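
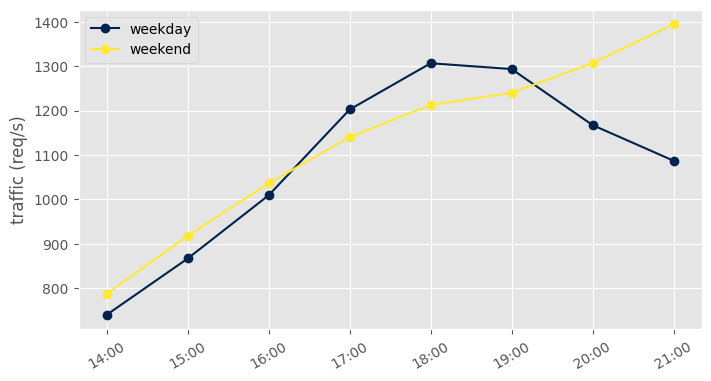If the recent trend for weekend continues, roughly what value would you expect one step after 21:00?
Last three: 1200, 1300, 1400 → slope ≈ 100/step → next ≈ 1500.

≈ 1500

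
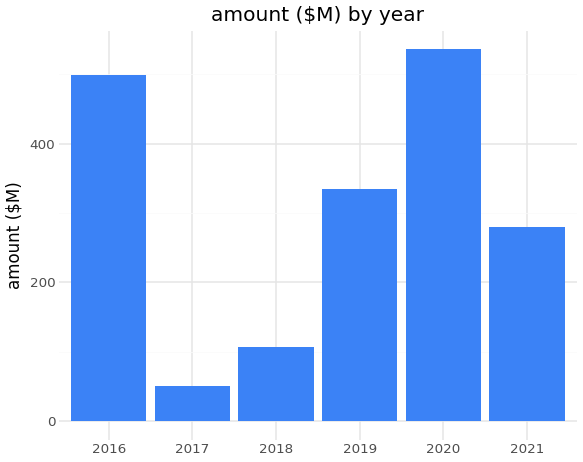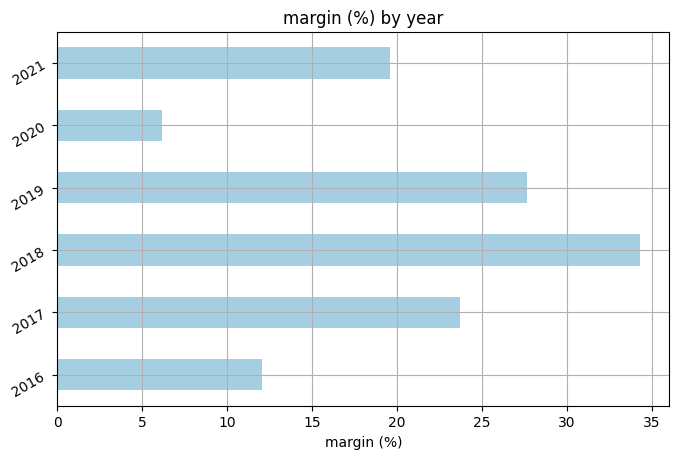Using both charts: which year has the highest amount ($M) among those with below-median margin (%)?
2020

Chart 2 median margin (%) ≈ 20; below-median years: 2016, 2020, 2021. Among those, 2020 has the highest amount ($M) (≈ 550).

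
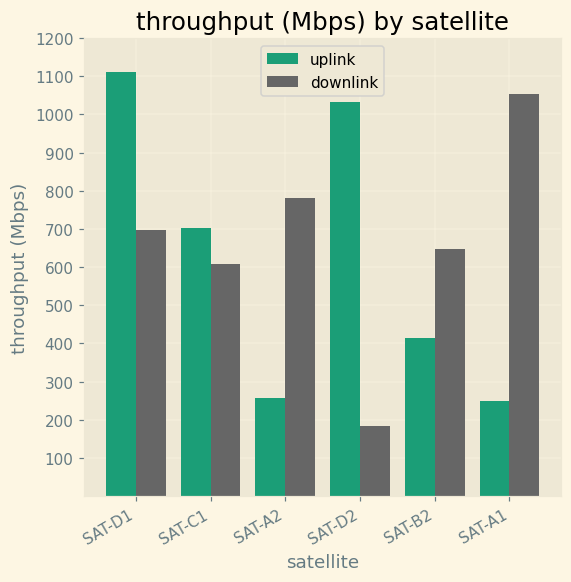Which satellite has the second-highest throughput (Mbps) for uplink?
Top 3 for uplink: SAT-D1 ≈ 1100, SAT-D2 ≈ 1000, SAT-C1 ≈ 700.

SAT-D2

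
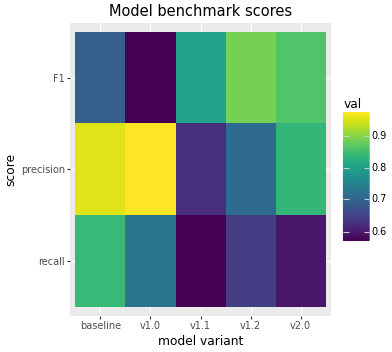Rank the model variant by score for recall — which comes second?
Top 3 for recall: baseline ≈ 0.85, v1.0 ≈ 0.75, v1.2 ≈ 0.65.

v1.0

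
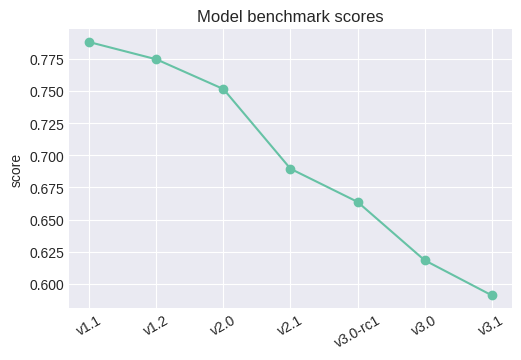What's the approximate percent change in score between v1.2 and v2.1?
v1.2 ≈ 0.78, v2.1 ≈ 0.68; (0.68 − 0.78) / 0.78 ≈ -12.8%.

≈ -12.8%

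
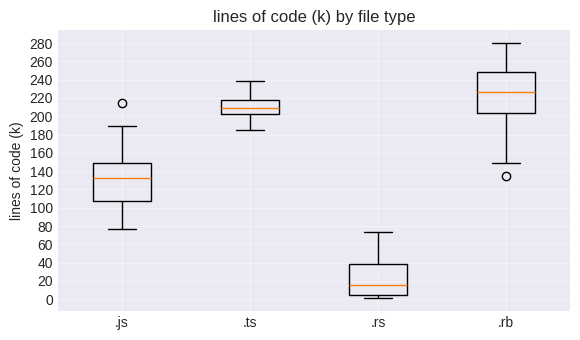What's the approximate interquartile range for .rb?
Q3 ≈ 240, Q1 ≈ 200; IQR ≈ 40.

≈ 40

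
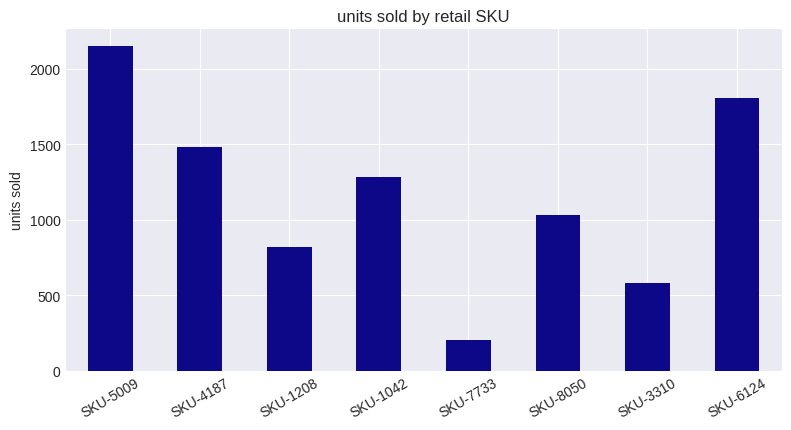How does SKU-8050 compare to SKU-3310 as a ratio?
SKU-8050 ≈ 1000, SKU-3310 ≈ 600; 1000/600 ≈ 1.67.

≈ 1.67×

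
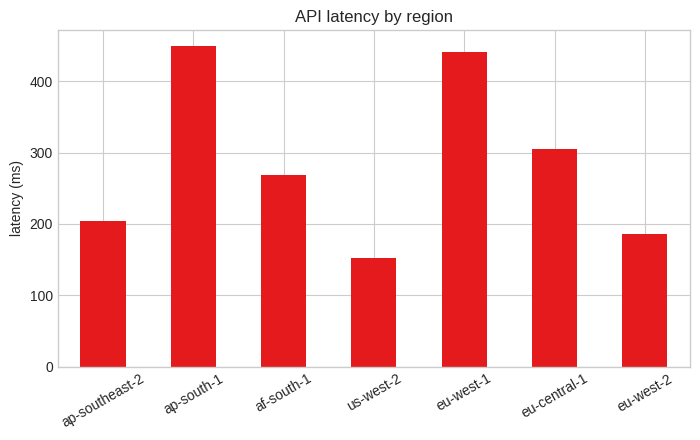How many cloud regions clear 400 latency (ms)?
Above 400: ap-south-1, eu-west-1.

2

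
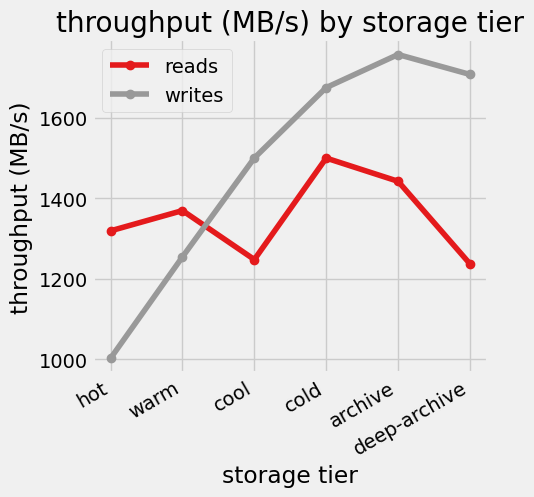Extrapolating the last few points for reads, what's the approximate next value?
≈ 1050

Last three: 1500, 1400, 1200 → slope ≈ -150/step → next ≈ 1050.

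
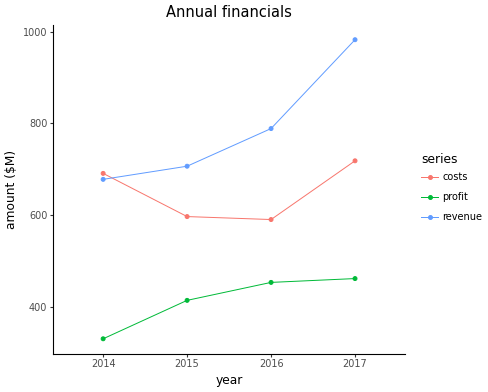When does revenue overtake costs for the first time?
2014: revenue ≈ 700 vs costs ≈ 700 (not yet); 2015: revenue ≈ 700 vs costs ≈ 600 (first crossover).

2015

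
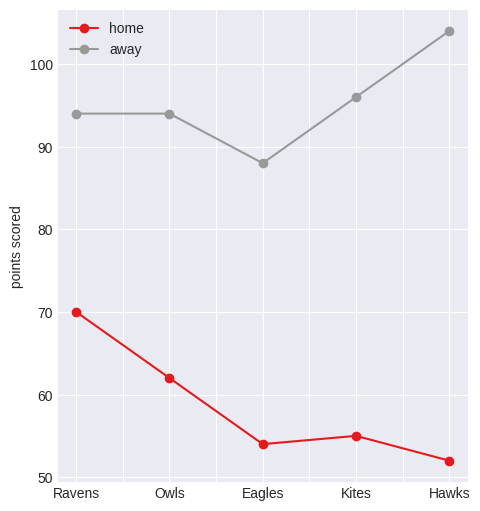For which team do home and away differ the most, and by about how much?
Hawks: home ≈ 50, away ≈ 105 → gap ≈ 55. Next-largest (Kites) is only ≈ 40.

Hawks, ≈ 55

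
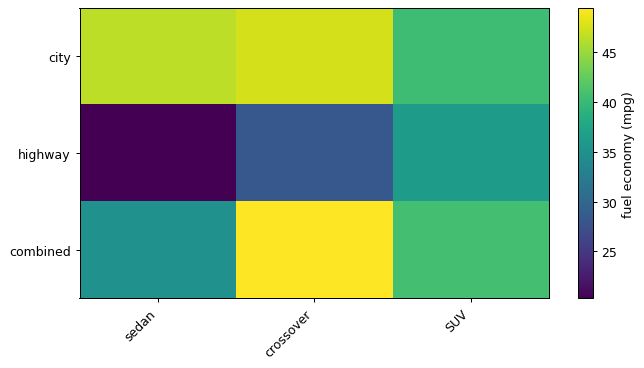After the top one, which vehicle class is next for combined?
SUV

Top 3 for combined: crossover ≈ 50, SUV ≈ 40, sedan ≈ 35.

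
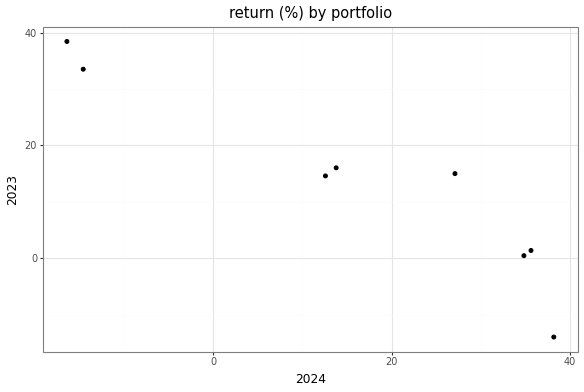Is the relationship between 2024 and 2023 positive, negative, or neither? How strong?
negative, strong

Points are negatively correlated; strong (|r| ≈ 0.9).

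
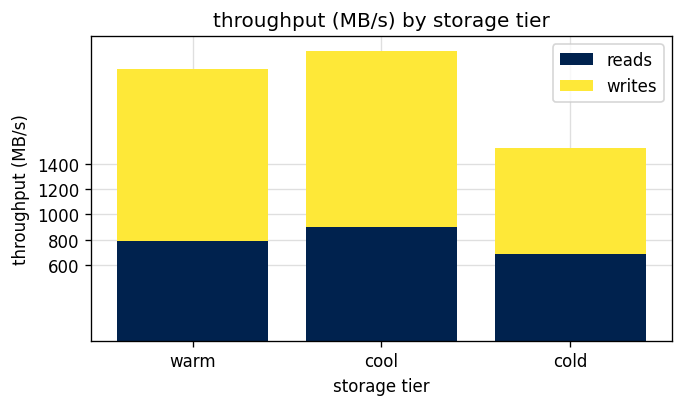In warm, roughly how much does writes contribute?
writes top ≈ 2200, bottom ≈ 800; segment ≈ 1400.

≈ 1400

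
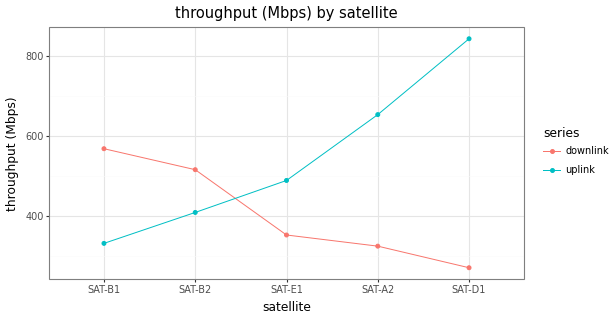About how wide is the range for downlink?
≈ 300

Max SAT-B1 ≈ 550, min SAT-D1 ≈ 250; range ≈ 300.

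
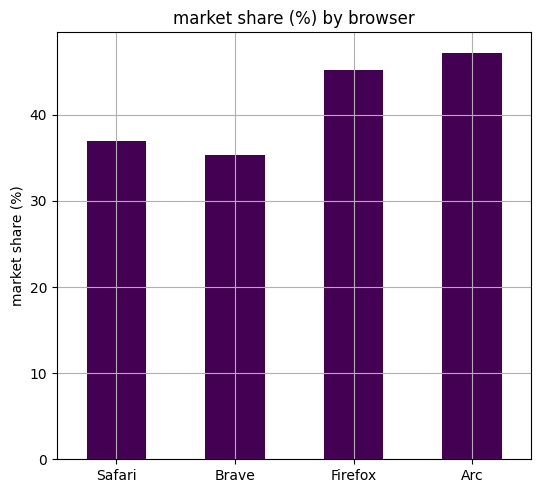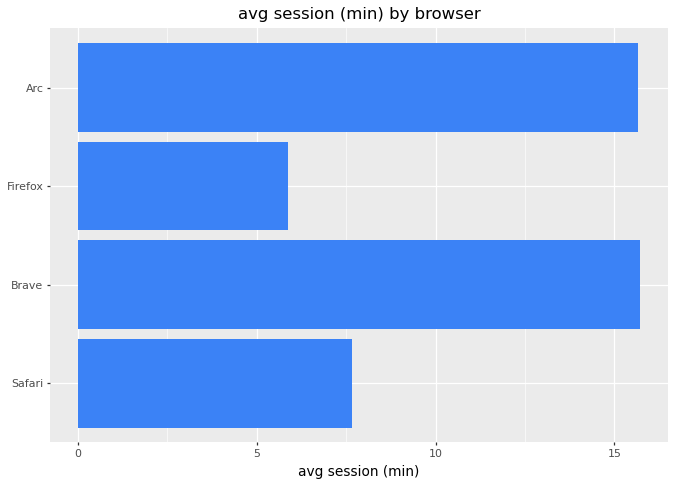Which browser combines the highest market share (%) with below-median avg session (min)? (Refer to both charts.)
Firefox

Chart 2 median avg session (min) ≈ 12; below-median browsers: Safari, Firefox. Among those, Firefox has the highest market share (%) (≈ 45).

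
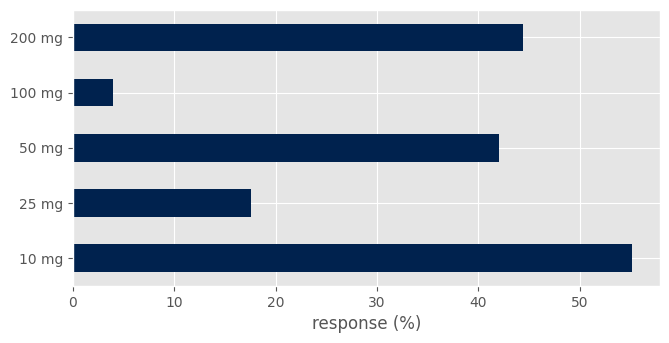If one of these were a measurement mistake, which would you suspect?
100 mg ≈ 5; the rest sit between ≈ 20 and ≈ 55.

100 mg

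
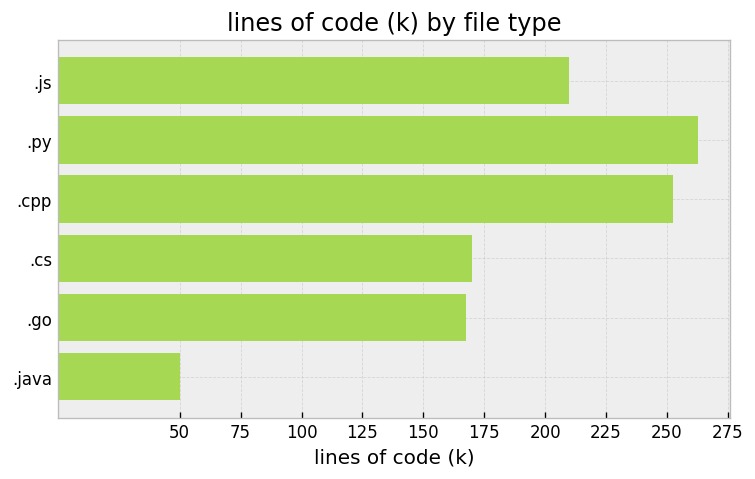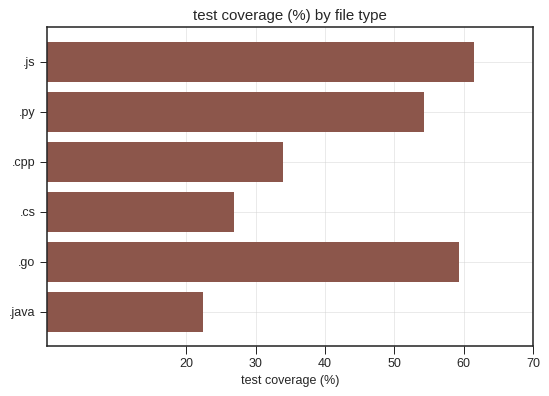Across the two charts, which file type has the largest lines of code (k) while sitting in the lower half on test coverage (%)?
Chart 2 median test coverage (%) ≈ 40; below-median file types: .cpp, .cs, .java. Among those, .cpp has the highest lines of code (k) (≈ 250).

.cpp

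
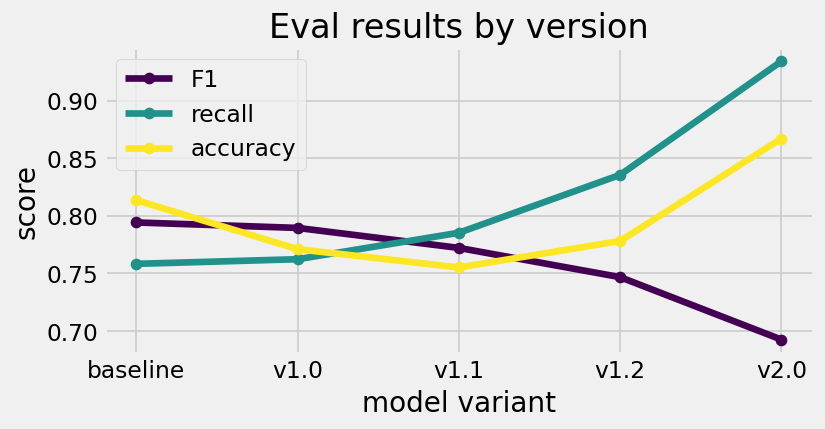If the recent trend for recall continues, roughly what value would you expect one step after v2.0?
≈ 1.025

Last three: 0.80, 0.85, 0.95 → slope ≈ 0.075/step → next ≈ 1.025.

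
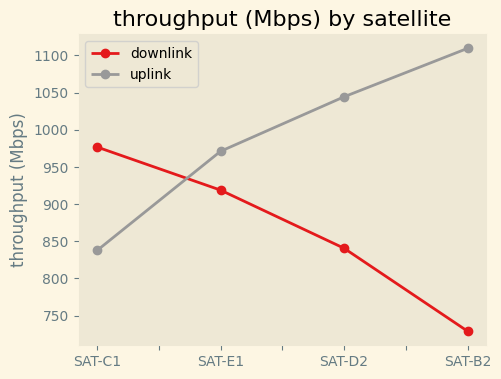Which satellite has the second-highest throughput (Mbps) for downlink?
SAT-E1

Top 3 for downlink: SAT-C1 ≈ 1000, SAT-E1 ≈ 900, SAT-D2 ≈ 850.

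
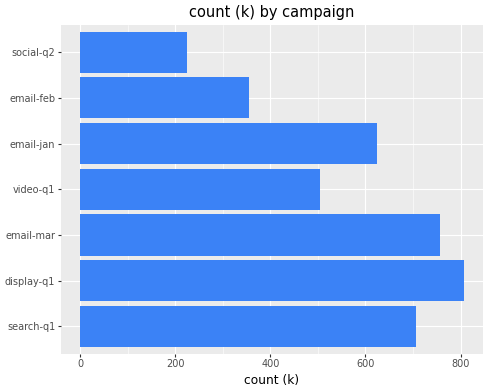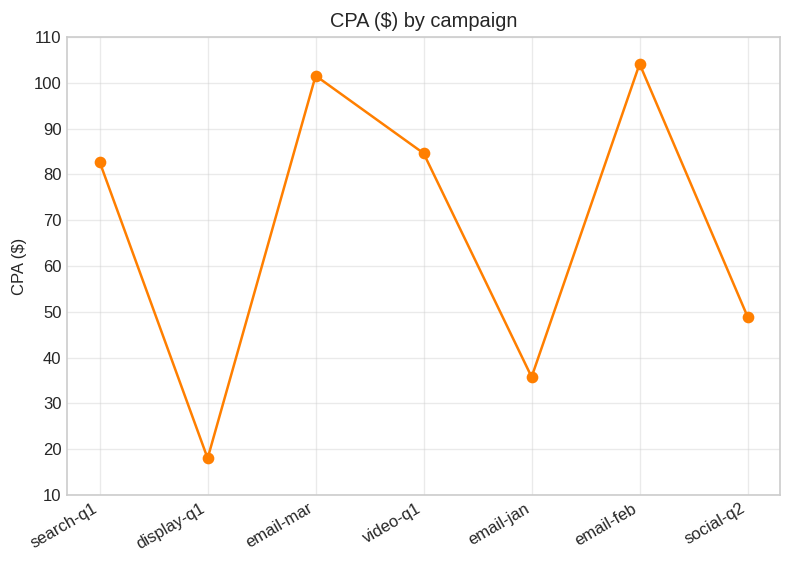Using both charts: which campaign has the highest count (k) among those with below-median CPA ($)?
Chart 2 median CPA ($) ≈ 80; below-median campaigns: display-q1, email-jan, social-q2. Among those, display-q1 has the highest count (k) (≈ 800).

display-q1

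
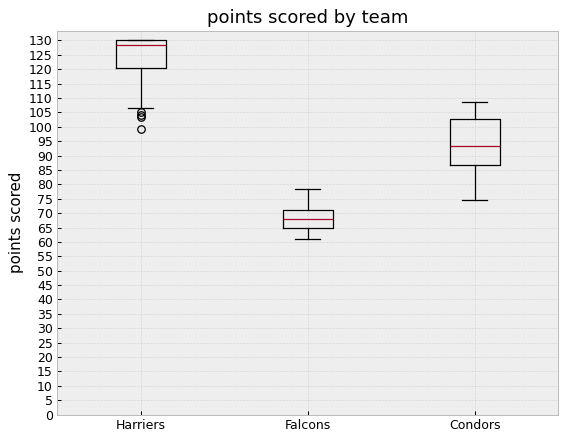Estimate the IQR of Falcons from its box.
Q3 ≈ 70, Q1 ≈ 65; IQR ≈ 5.

≈ 5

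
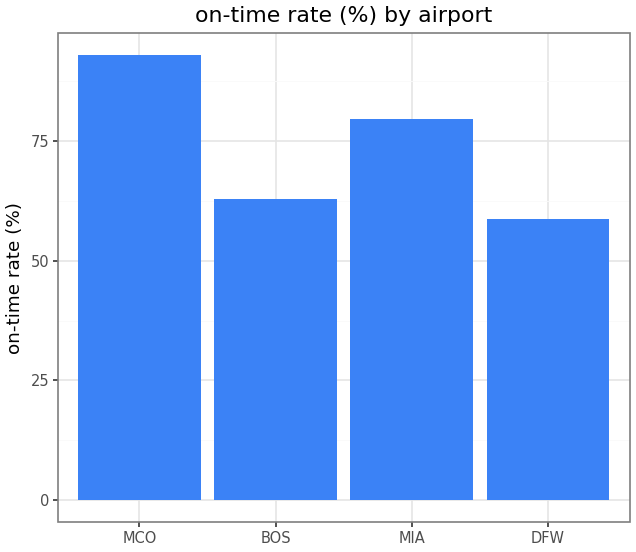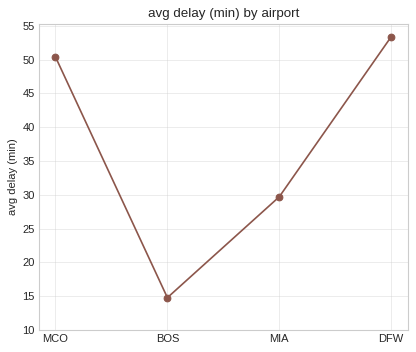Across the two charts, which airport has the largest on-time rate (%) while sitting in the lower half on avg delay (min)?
Chart 2 median avg delay (min) ≈ 40; below-median airports: BOS, MIA. Among those, MIA has the highest on-time rate (%) (≈ 80).

MIA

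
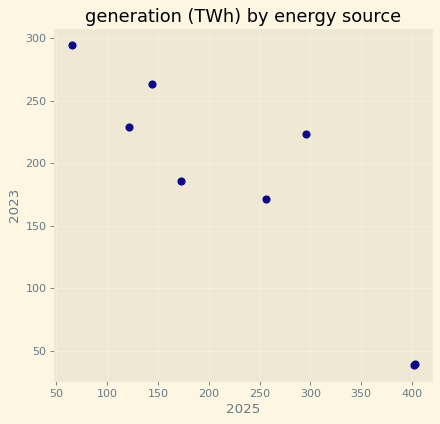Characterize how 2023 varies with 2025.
Points are negatively correlated; strong (|r| ≈ 0.9).

negative, strong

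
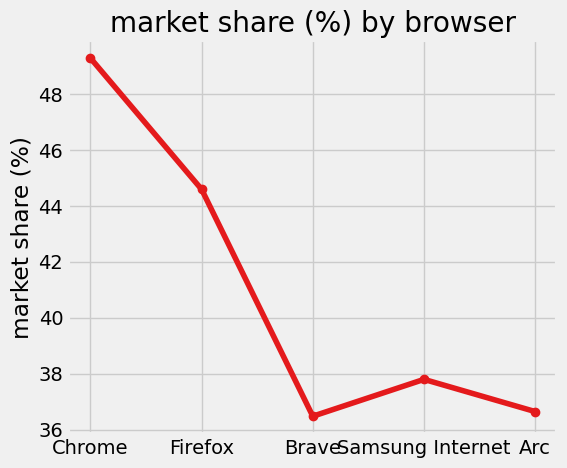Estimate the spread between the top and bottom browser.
Max Chrome ≈ 50, min Brave ≈ 36; range ≈ 14.

≈ 14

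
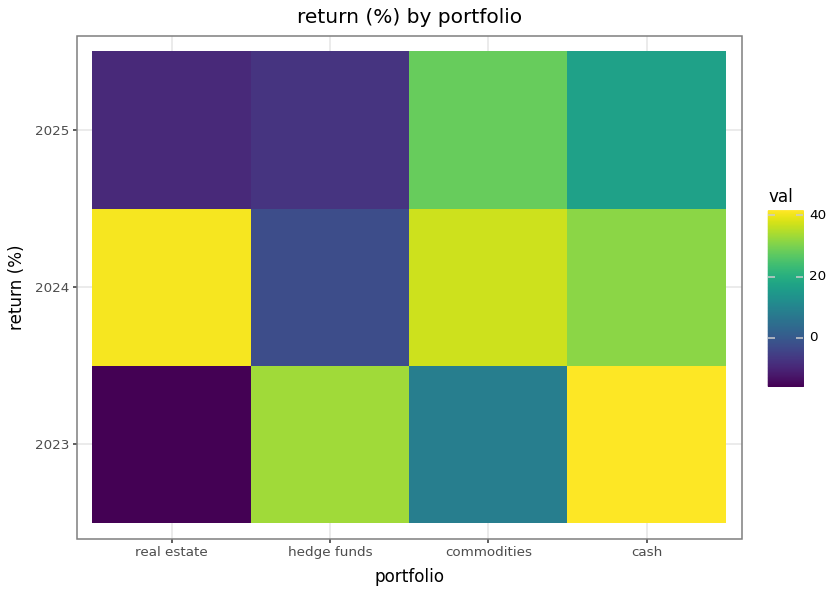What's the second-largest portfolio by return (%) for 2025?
Top 3 for 2025: commodities ≈ 30, cash ≈ 15, hedge funds ≈ -10.

cash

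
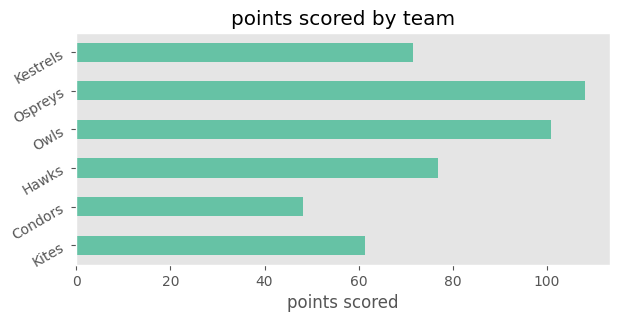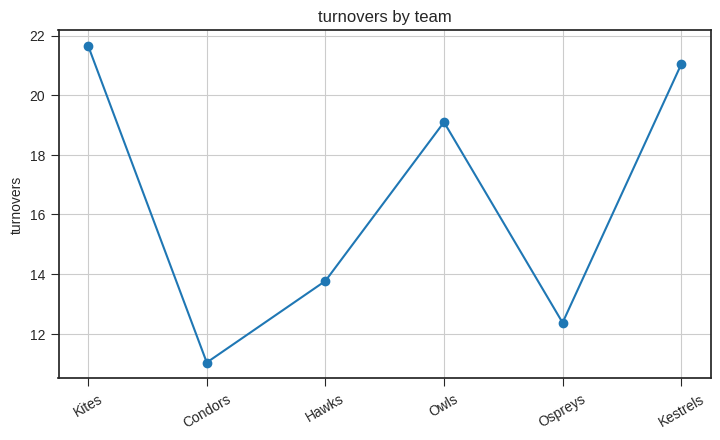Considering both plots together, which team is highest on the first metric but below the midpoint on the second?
Chart 2 median turnovers ≈ 16; below-median teams: Condors, Hawks, Ospreys. Among those, Ospreys has the highest points scored (≈ 110).

Ospreys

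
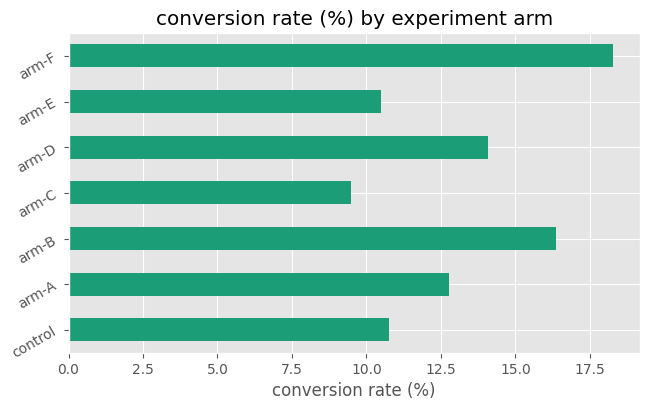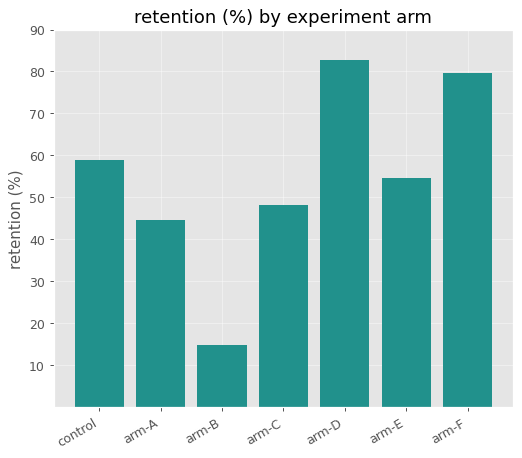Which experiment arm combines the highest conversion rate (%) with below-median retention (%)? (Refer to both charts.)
Chart 2 median retention (%) ≈ 50; below-median experiment arms: arm-A, arm-B, arm-C. Among those, arm-B has the highest conversion rate (%) (≈ 16).

arm-B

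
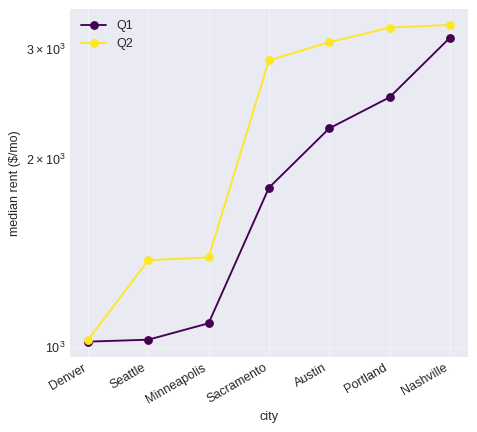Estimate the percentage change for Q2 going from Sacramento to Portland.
≈ +14.3%

Sacramento ≈ 2800, Portland ≈ 3200; (3200 − 2800) / 2800 ≈ +14.3%.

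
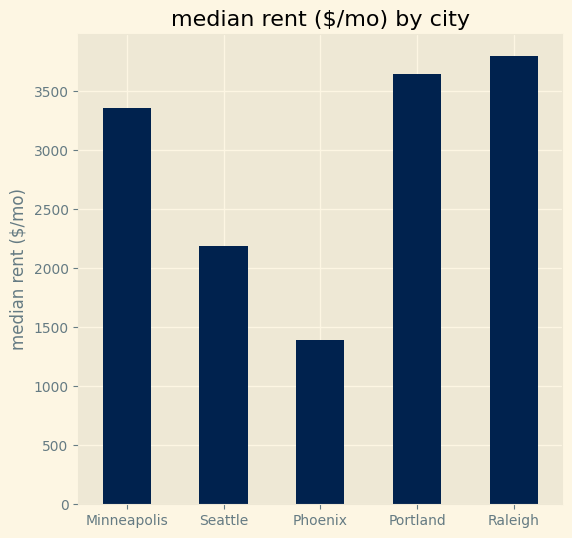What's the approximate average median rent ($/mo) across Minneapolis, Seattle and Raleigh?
(3500 + 2000 + 4000) / 3 ≈ 3167.

≈ 3167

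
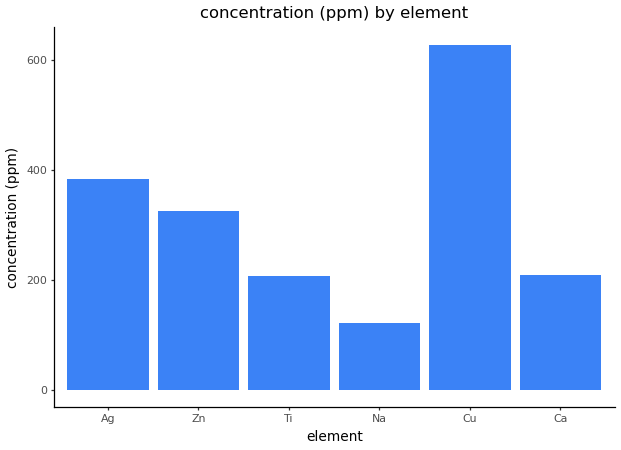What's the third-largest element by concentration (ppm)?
Top 4: Cu ≈ 600, Ag ≈ 400, Zn ≈ 300, Ca ≈ 200.

Zn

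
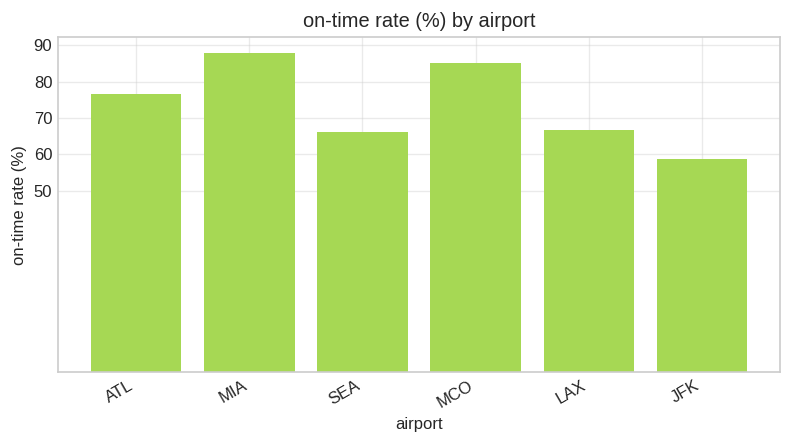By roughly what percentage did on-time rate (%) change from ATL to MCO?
≈ +12.5%

ATL ≈ 80, MCO ≈ 90; (90 − 80) / 80 ≈ +12.5%.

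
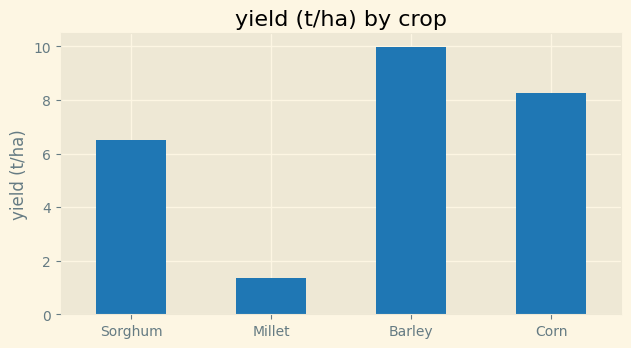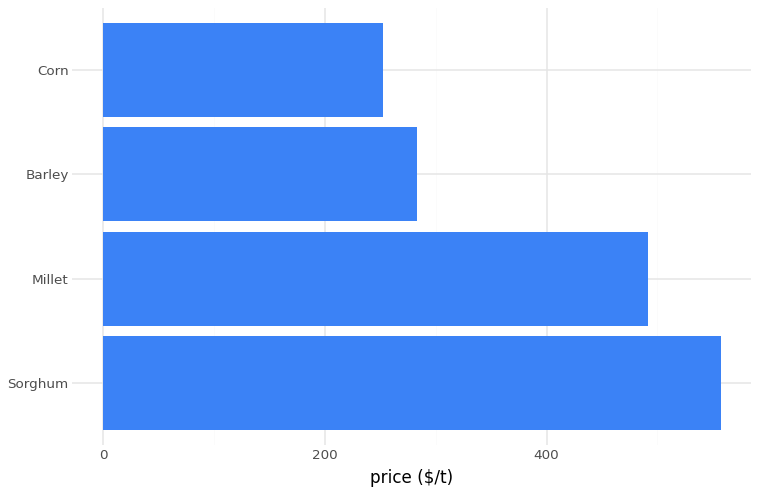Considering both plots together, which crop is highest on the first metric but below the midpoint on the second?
Barley

Chart 2 median price ($/t) ≈ 400; below-median crops: Barley, Corn. Among those, Barley has the highest yield (t/ha) (≈ 10).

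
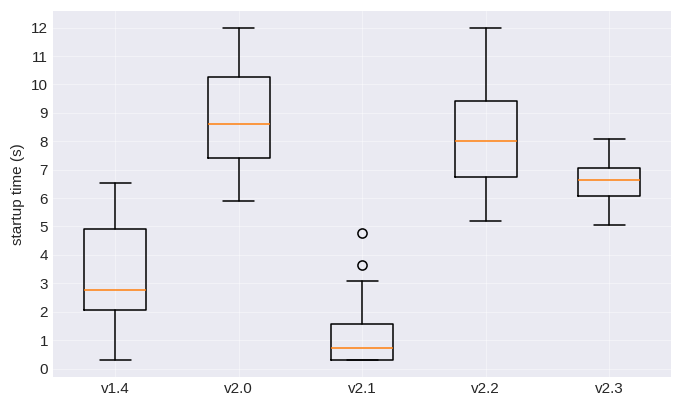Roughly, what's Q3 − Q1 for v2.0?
≈ 3

Q3 ≈ 10, Q1 ≈ 7; IQR ≈ 3.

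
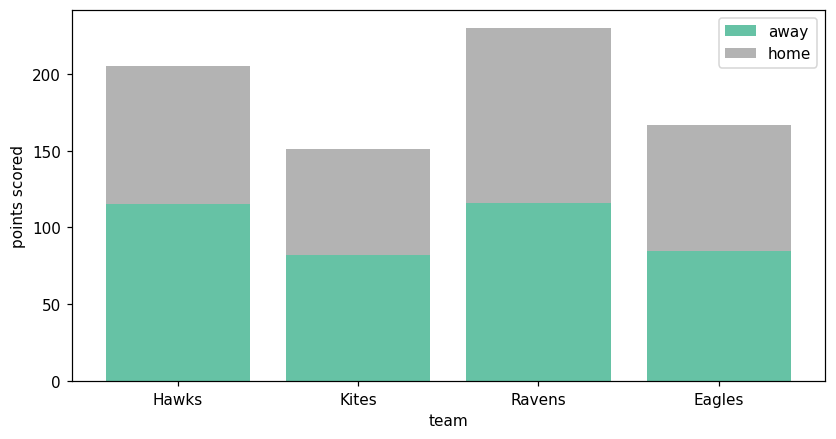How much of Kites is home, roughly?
≈ 80

home top ≈ 160, bottom ≈ 80; segment ≈ 80.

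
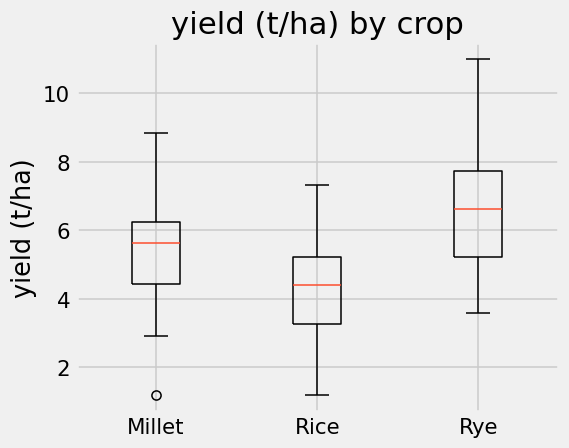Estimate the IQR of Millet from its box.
Q3 ≈ 6.5, Q1 ≈ 4.5; IQR ≈ 2.0.

≈ 2.0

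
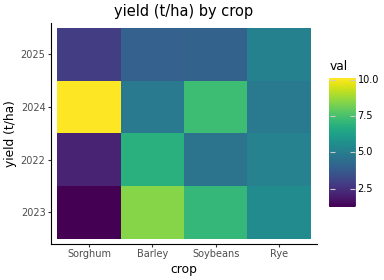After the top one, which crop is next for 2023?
Top 3 for 2023: Barley ≈ 9, Soybeans ≈ 7, Rye ≈ 5.

Soybeans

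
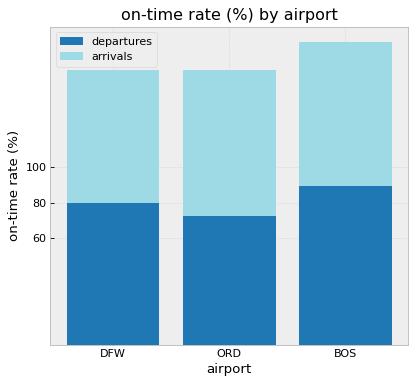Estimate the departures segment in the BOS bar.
≈ 80

departures top ≈ 80, bottom ≈ 0; segment ≈ 80.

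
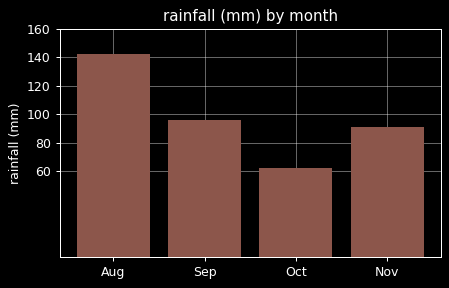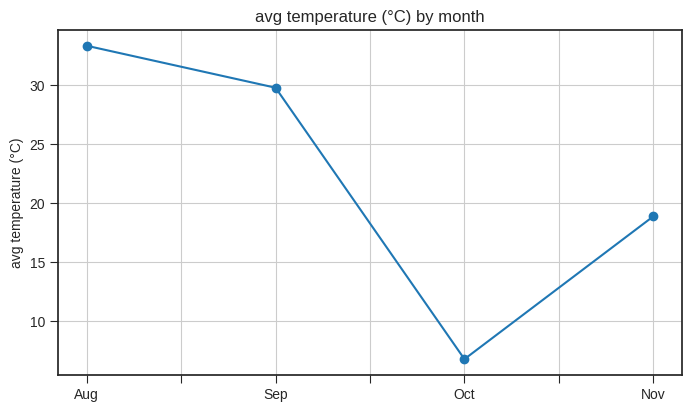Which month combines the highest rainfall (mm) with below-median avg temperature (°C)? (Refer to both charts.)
Nov

Chart 2 median avg temperature (°C) ≈ 25; below-median months: Oct, Nov. Among those, Nov has the highest rainfall (mm) (≈ 100).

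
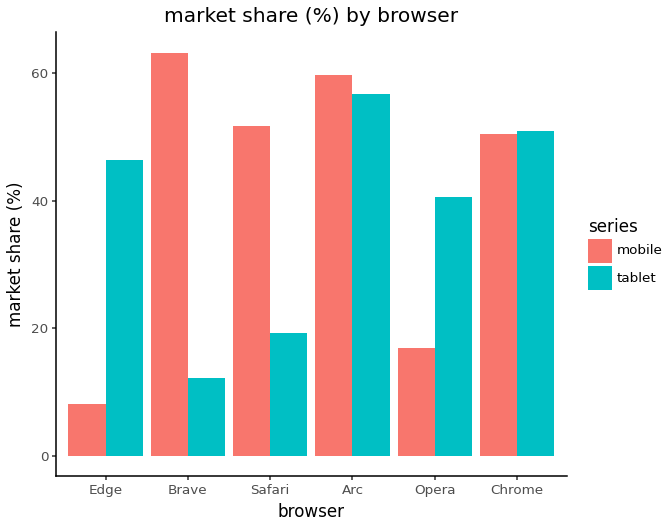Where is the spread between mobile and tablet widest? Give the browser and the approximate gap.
Brave: mobile ≈ 60, tablet ≈ 10 → gap ≈ 50. Next-largest (Edge) is only ≈ 40.

Brave, ≈ 50 %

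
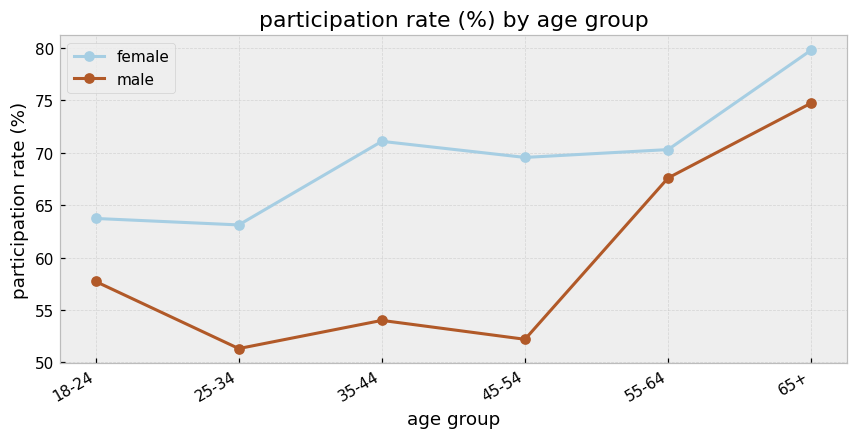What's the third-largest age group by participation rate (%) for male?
Top 4 for male: 65+ ≈ 75, 55-64 ≈ 70, 18-24 ≈ 60, 35-44 ≈ 55.

18-24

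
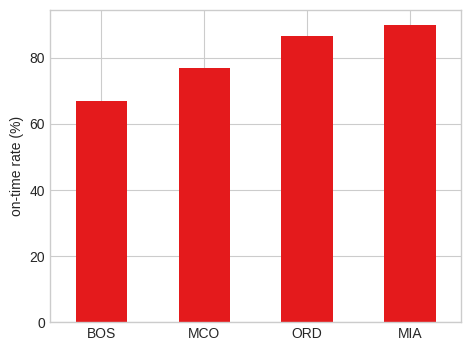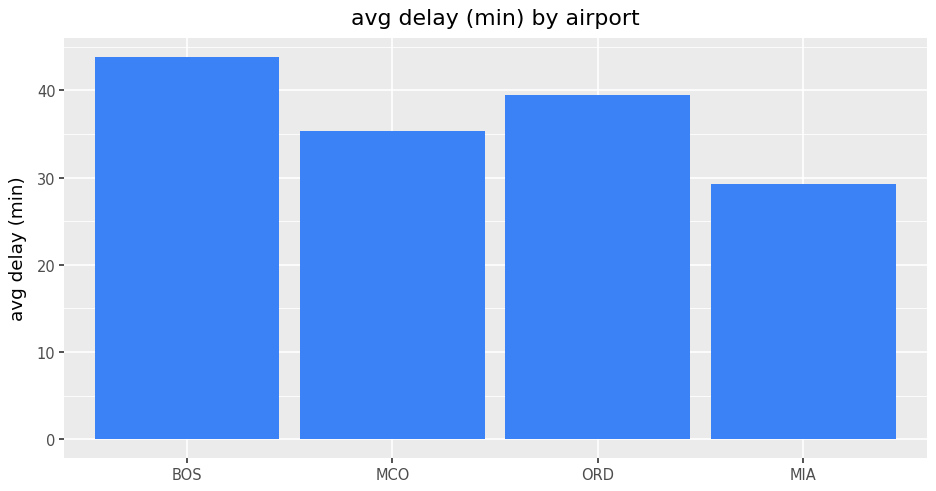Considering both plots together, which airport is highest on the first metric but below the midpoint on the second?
Chart 2 median avg delay (min) ≈ 35; below-median airports: MCO, MIA. Among those, MIA has the highest on-time rate (%) (≈ 90).

MIA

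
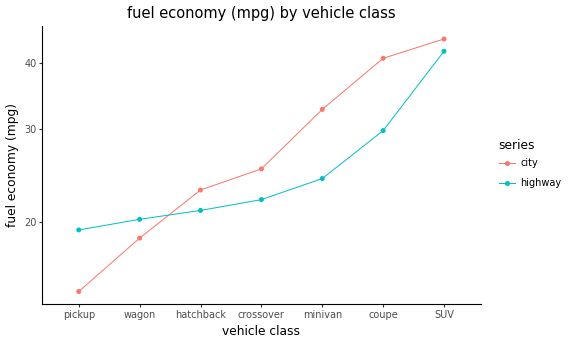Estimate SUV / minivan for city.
≈ 1.29×

SUV ≈ 45, minivan ≈ 35; 45/35 ≈ 1.29.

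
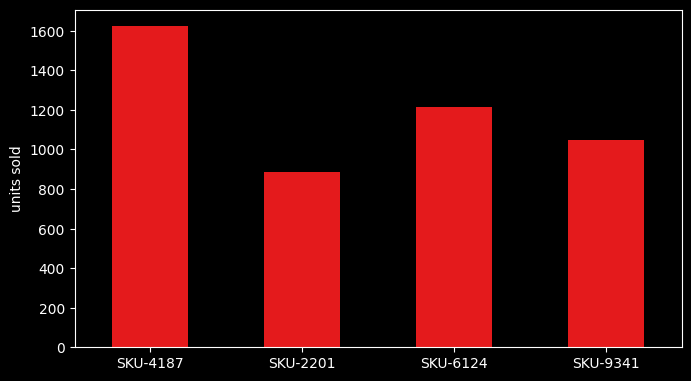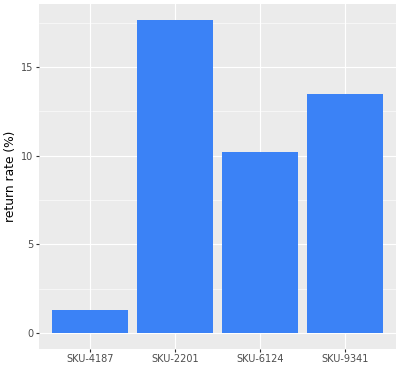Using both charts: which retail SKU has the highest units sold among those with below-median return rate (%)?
SKU-4187

Chart 2 median return rate (%) ≈ 12; below-median retail SKUs: SKU-4187, SKU-6124. Among those, SKU-4187 has the highest units sold (≈ 1600).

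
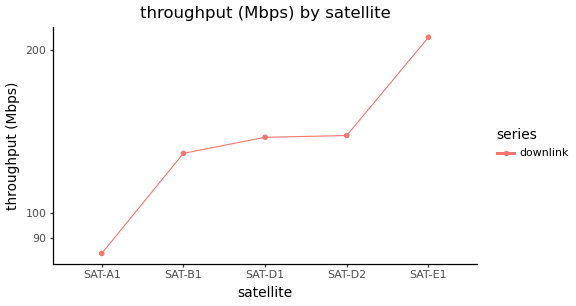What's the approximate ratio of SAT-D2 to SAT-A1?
SAT-D2 ≈ 140, SAT-A1 ≈ 80; 140/80 ≈ 1.75.

≈ 1.75×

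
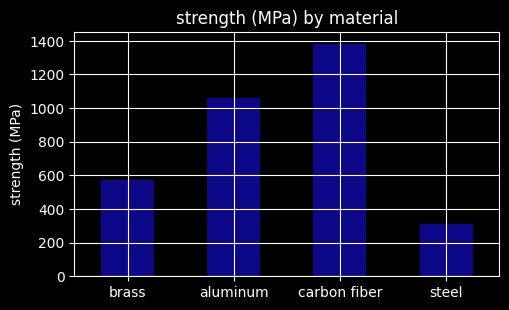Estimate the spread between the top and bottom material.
Max carbon fiber ≈ 1400, min steel ≈ 400; range ≈ 1000.

≈ 1000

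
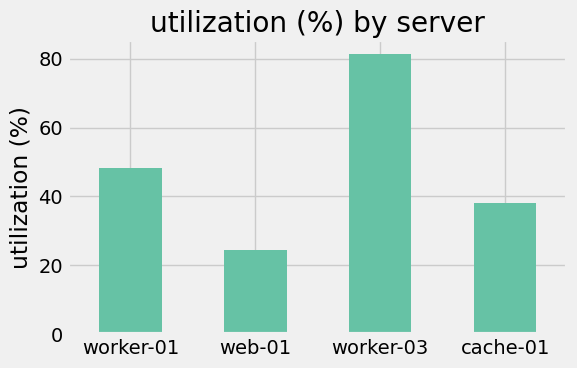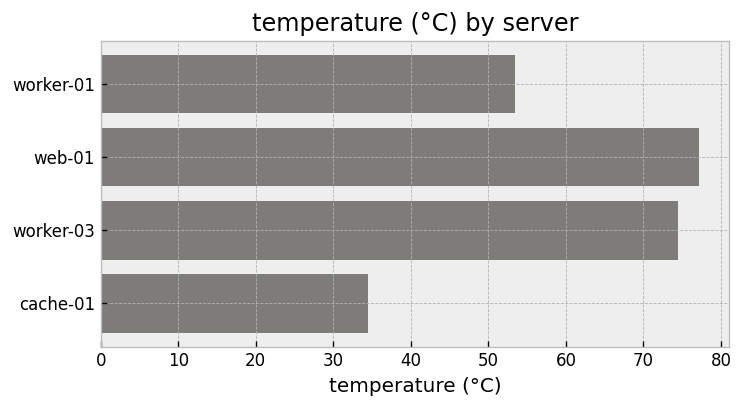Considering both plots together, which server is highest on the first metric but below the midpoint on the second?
Chart 2 median temperature (°C) ≈ 60; below-median servers: worker-01, cache-01. Among those, worker-01 has the highest utilization (%) (≈ 50).

worker-01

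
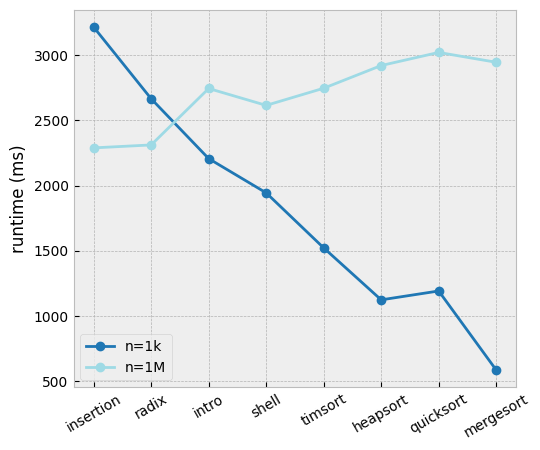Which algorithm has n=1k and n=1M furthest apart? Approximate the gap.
mergesort: n=1k ≈ 500, n=1M ≈ 3000 → gap ≈ 2500. Next-largest (quicksort) is only ≈ 2000.

mergesort, ≈ 2500 ms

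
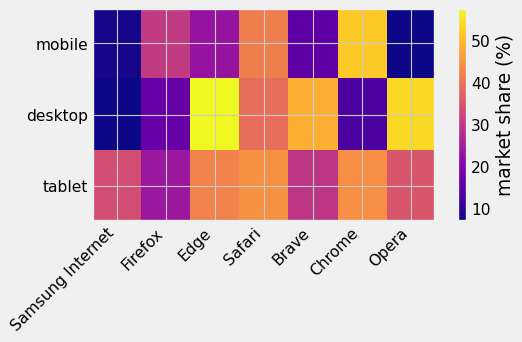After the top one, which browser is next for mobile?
Top 3 for mobile: Chrome ≈ 50, Safari ≈ 40, Firefox ≈ 30.

Safari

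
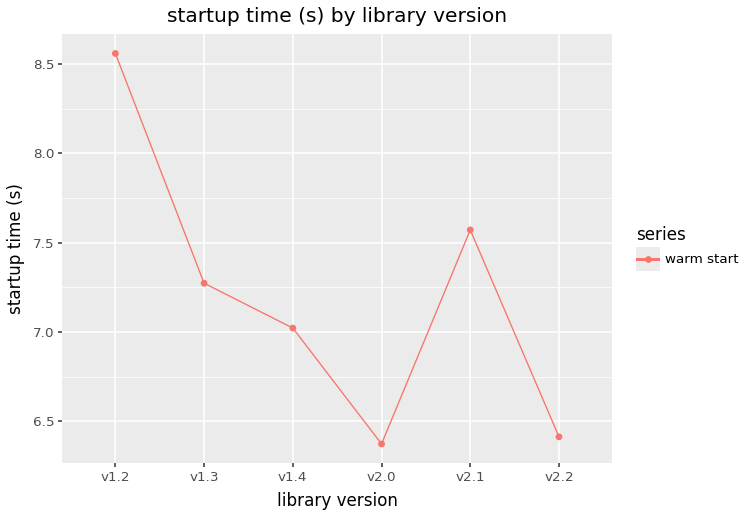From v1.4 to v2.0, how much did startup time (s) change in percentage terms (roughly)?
≈ -8.6%

v1.4 ≈ 7.0, v2.0 ≈ 6.4; (6.4 − 7.0) / 7.0 ≈ -8.6%.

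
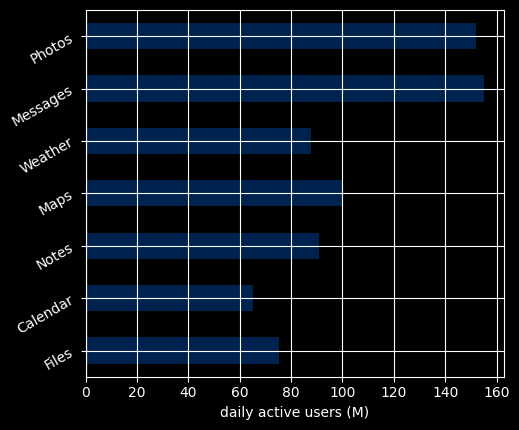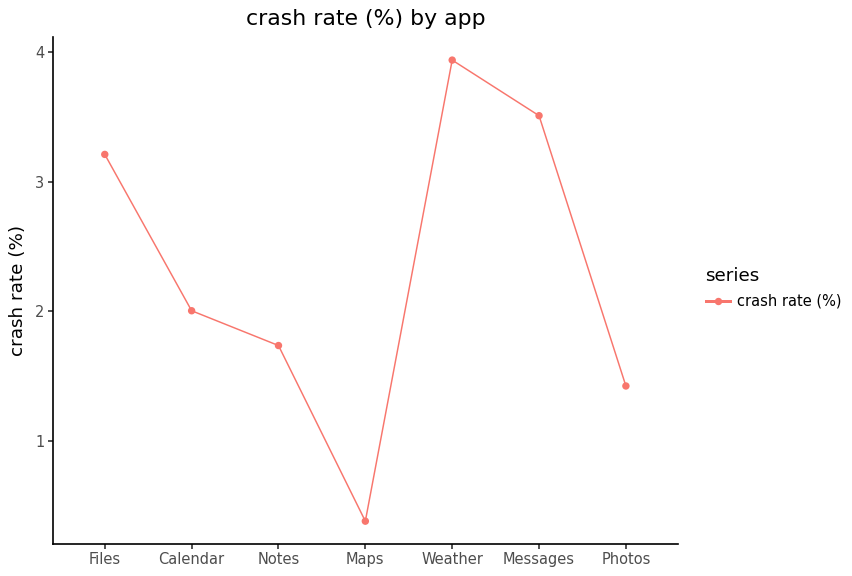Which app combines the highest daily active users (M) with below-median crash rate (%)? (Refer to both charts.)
Chart 2 median crash rate (%) ≈ 2; below-median apps: Notes, Maps, Photos. Among those, Photos has the highest daily active users (M) (≈ 160).

Photos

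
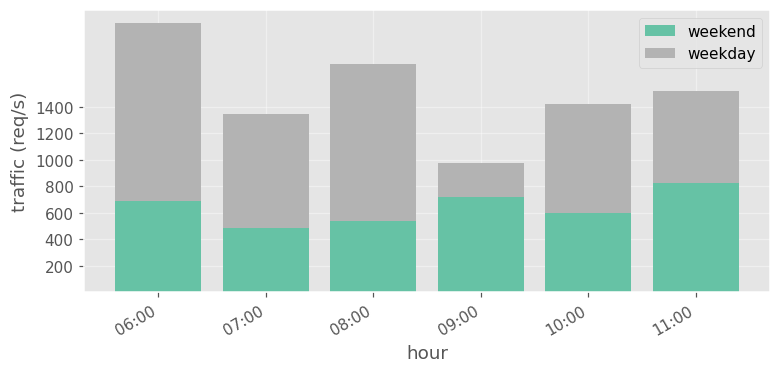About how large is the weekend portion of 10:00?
≈ 600

weekend top ≈ 600, bottom ≈ 0; segment ≈ 600.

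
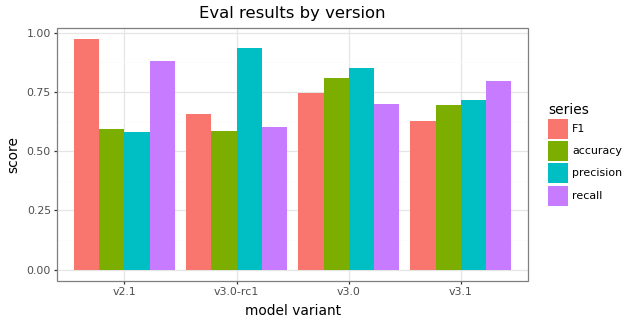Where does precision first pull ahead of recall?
v2.1: precision ≈ 0.6 vs recall ≈ 0.9 (not yet); v3.0-rc1: precision ≈ 0.9 vs recall ≈ 0.6 (first crossover).

v3.0-rc1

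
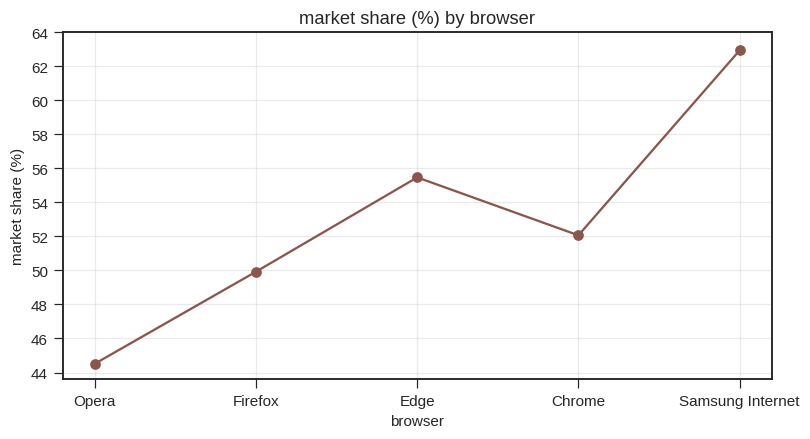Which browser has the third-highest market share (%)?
Chrome

Top 4: Samsung Internet ≈ 62, Edge ≈ 56, Chrome ≈ 52, Firefox ≈ 50.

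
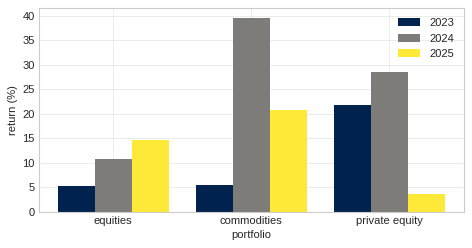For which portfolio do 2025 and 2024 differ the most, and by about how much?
private equity: 2025 ≈ 5, 2024 ≈ 30 → gap ≈ 25. Next-largest (commodities) is only ≈ 20.

private equity, ≈ 25 %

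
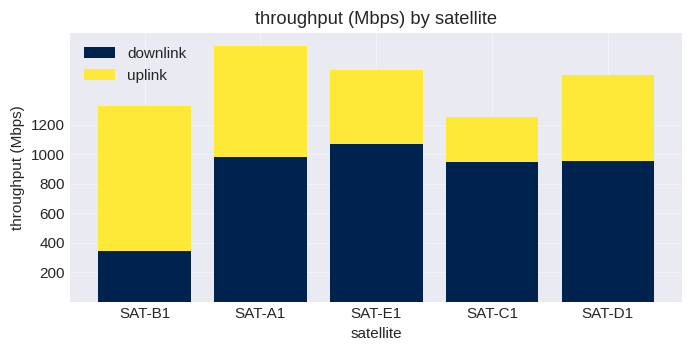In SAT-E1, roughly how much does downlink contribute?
downlink top ≈ 1000, bottom ≈ 0; segment ≈ 1000.

≈ 1000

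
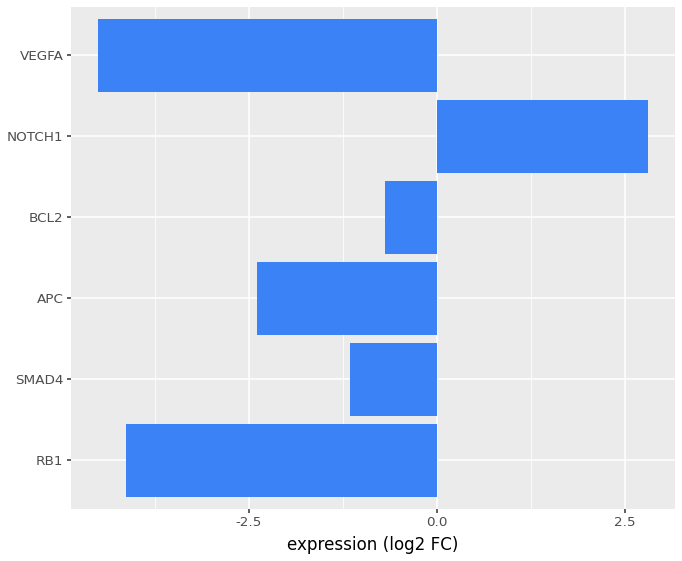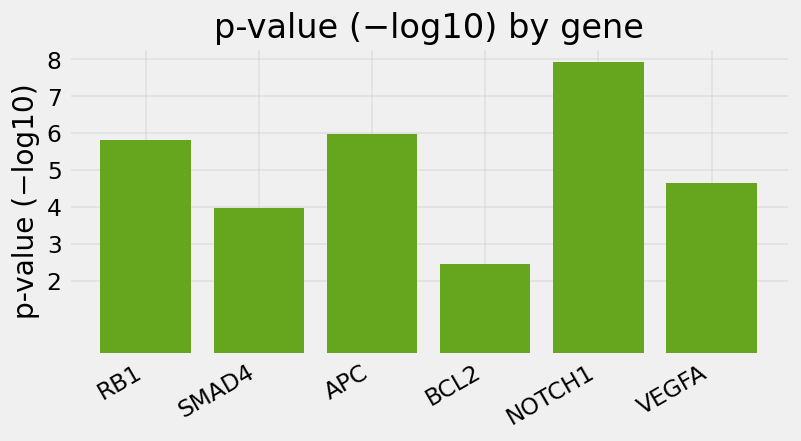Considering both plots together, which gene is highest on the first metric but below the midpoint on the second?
BCL2

Chart 2 median p-value (−log10) ≈ 5; below-median genes: SMAD4, BCL2, VEGFA. Among those, BCL2 has the highest expression (log2 FC) (≈ -0.5).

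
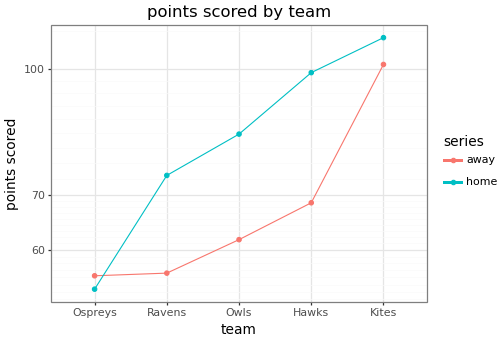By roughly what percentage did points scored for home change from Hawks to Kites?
Hawks ≈ 100, Kites ≈ 110; (110 − 100) / 100 ≈ +10%.

≈ +10%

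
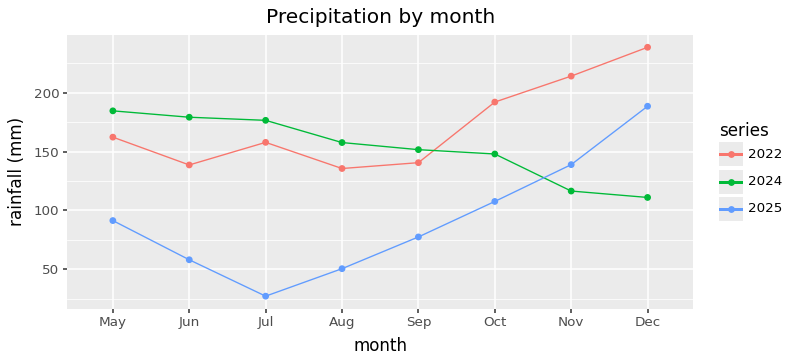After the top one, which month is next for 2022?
Nov

Top 3 for 2022: Dec ≈ 240, Nov ≈ 220, Oct ≈ 200.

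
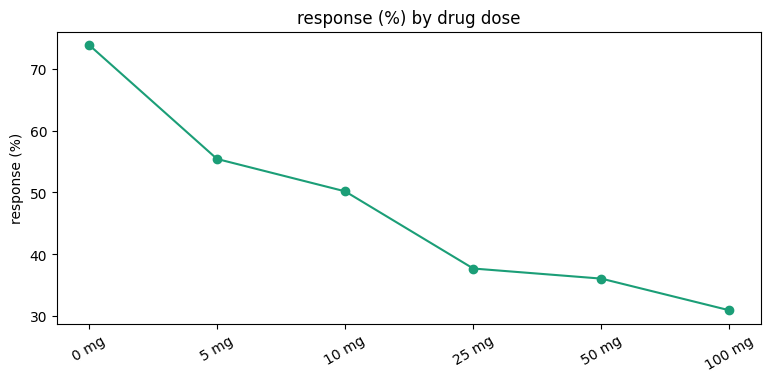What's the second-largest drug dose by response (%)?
5 mg

Top 3: 0 mg ≈ 75, 5 mg ≈ 55, 10 mg ≈ 50.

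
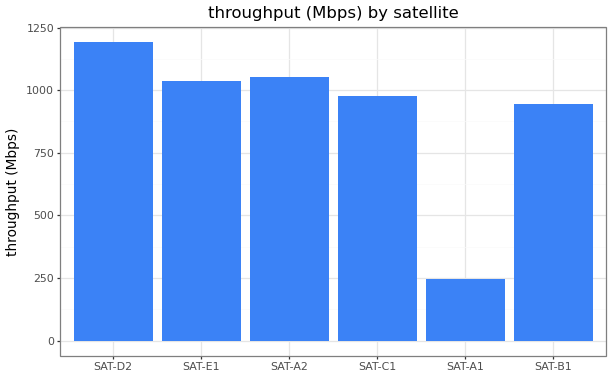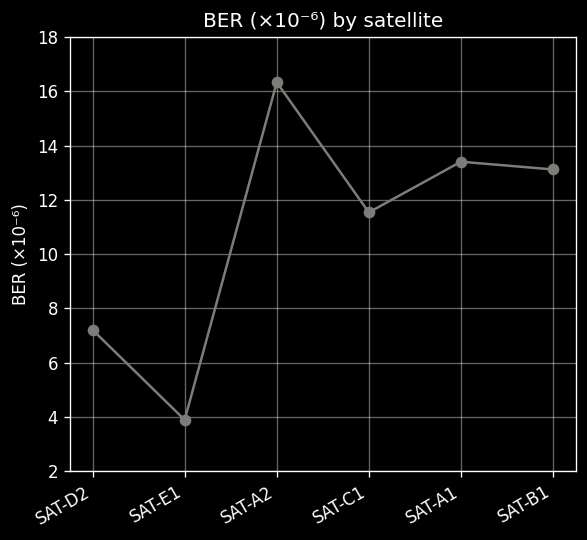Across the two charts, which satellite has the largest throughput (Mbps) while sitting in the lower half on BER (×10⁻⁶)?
Chart 2 median BER (×10⁻⁶) ≈ 12; below-median satellites: SAT-D2, SAT-E1, SAT-C1. Among those, SAT-D2 has the highest throughput (Mbps) (≈ 1200).

SAT-D2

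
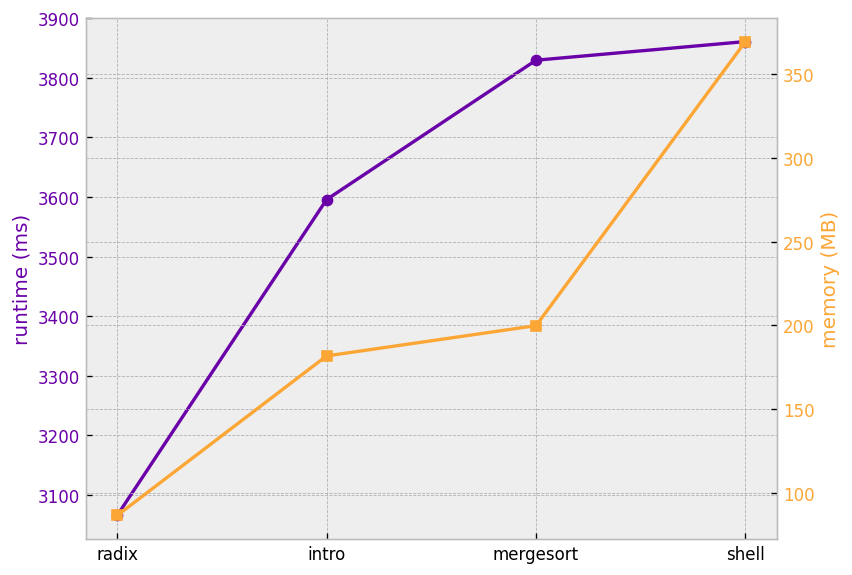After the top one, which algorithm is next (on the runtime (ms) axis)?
mergesort

Top 3 (on the runtime (ms) axis): shell ≈ 3900, mergesort ≈ 3800, intro ≈ 3600.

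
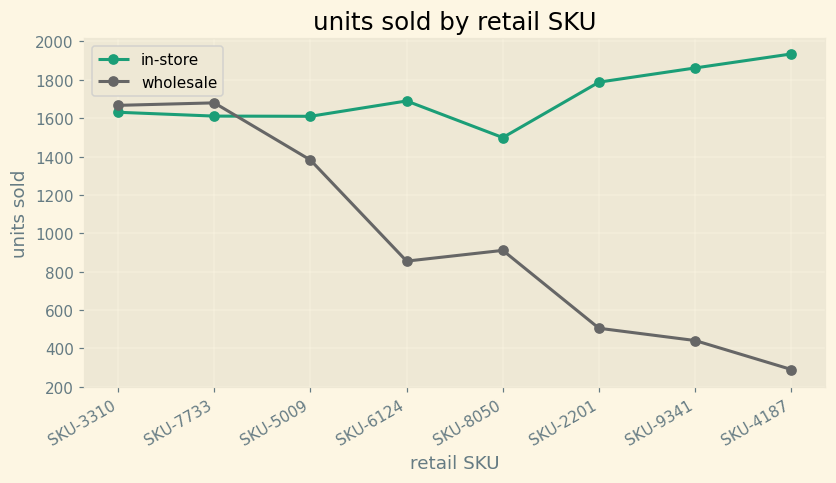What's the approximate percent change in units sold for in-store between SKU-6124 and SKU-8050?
SKU-6124 ≈ 1600, SKU-8050 ≈ 1400; (1400 − 1600) / 1600 ≈ -12.5%.

≈ -12.5%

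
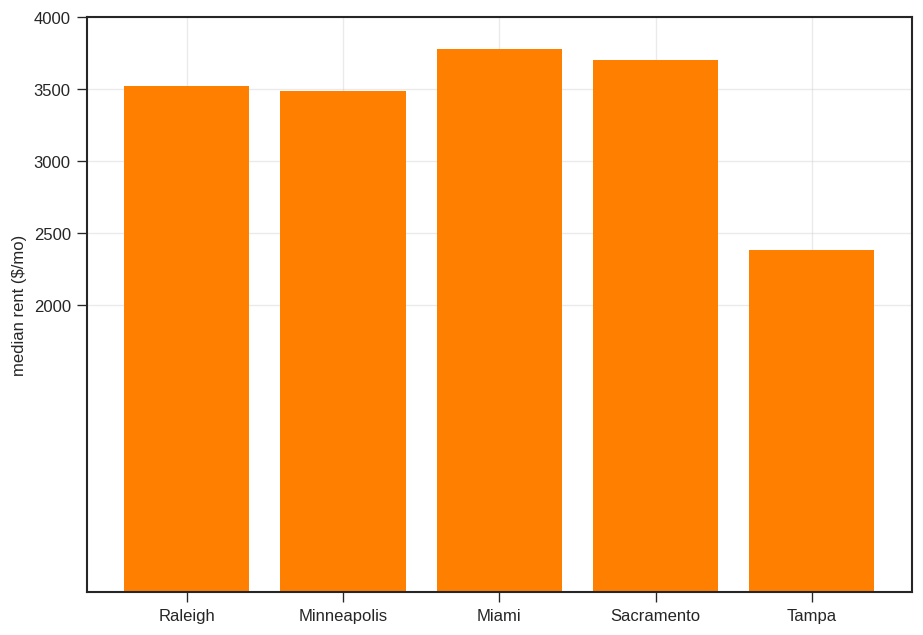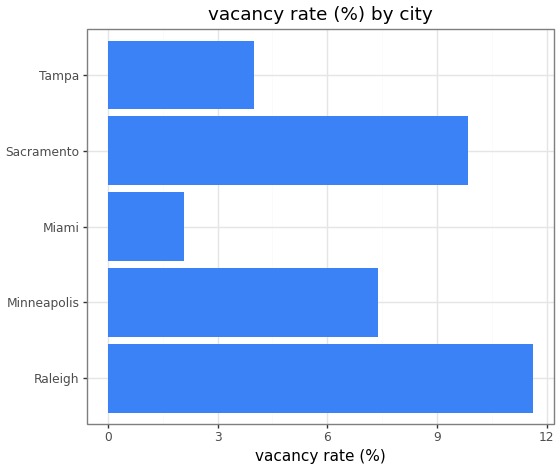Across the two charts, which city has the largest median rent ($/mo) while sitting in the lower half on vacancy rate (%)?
Miami

Chart 2 median vacancy rate (%) ≈ 8; below-median cities: Miami, Tampa. Among those, Miami has the highest median rent ($/mo) (≈ 4000).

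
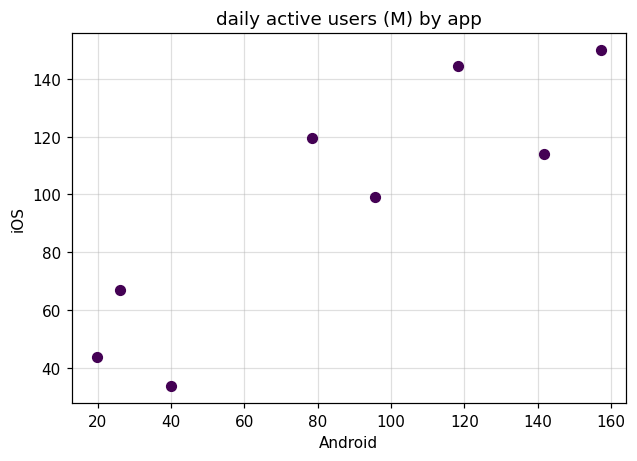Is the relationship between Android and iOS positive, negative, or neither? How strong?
Points are positively correlated; strong (|r| ≈ 0.9).

positive, strong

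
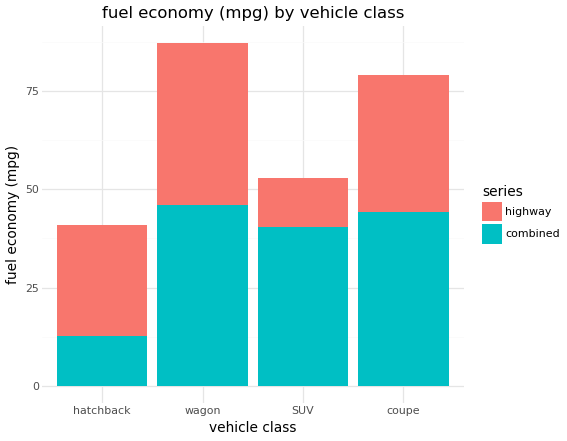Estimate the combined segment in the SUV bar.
combined top ≈ 40, bottom ≈ 0; segment ≈ 40.

≈ 40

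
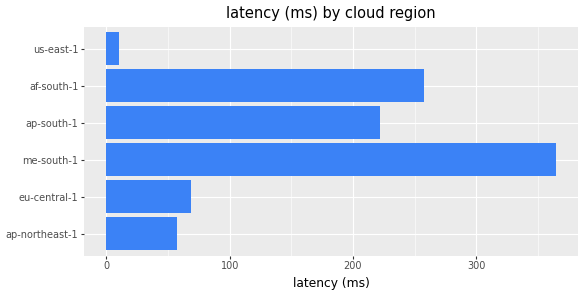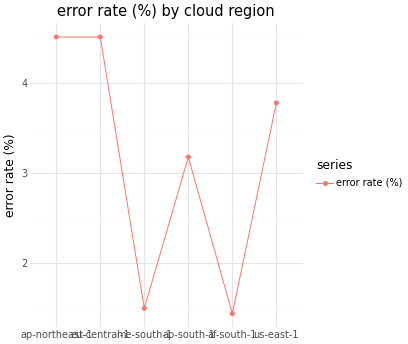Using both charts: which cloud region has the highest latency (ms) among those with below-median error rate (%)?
me-south-1

Chart 2 median error rate (%) ≈ 3.5; below-median cloud regions: me-south-1, ap-south-1, af-south-1. Among those, me-south-1 has the highest latency (ms) (≈ 350).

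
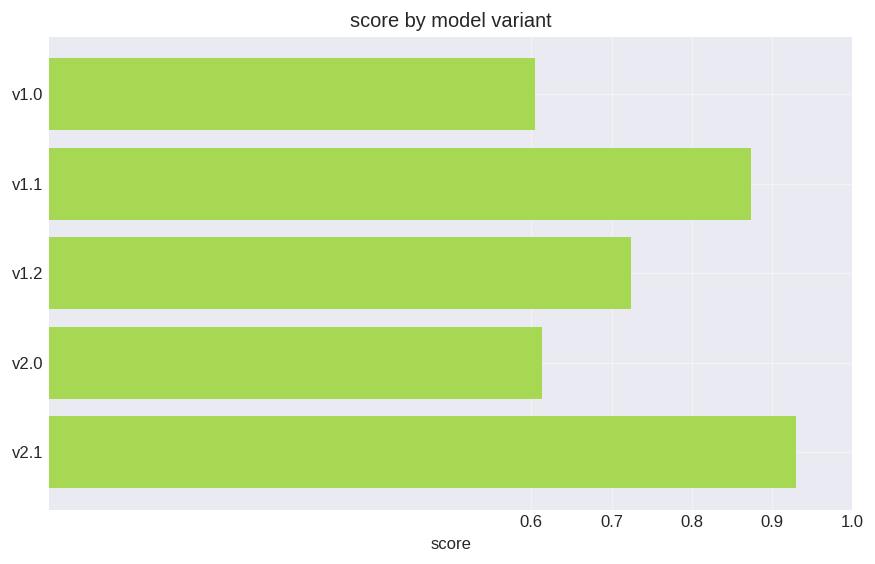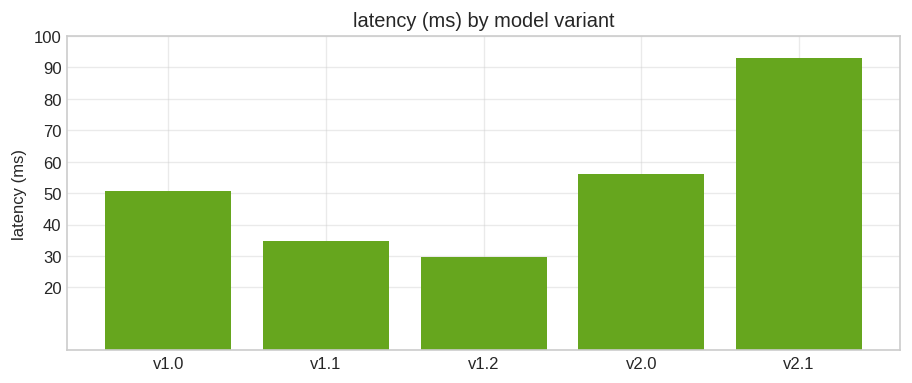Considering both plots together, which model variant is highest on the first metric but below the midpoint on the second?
v1.1

Chart 2 median latency (ms) ≈ 50; below-median model variants: v1.1, v1.2. Among those, v1.1 has the highest score (≈ 0.9).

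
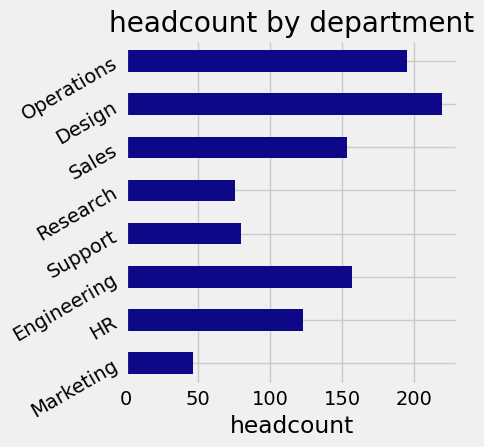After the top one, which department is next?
Top 3: Design ≈ 220, Operations ≈ 200, Engineering ≈ 160.

Operations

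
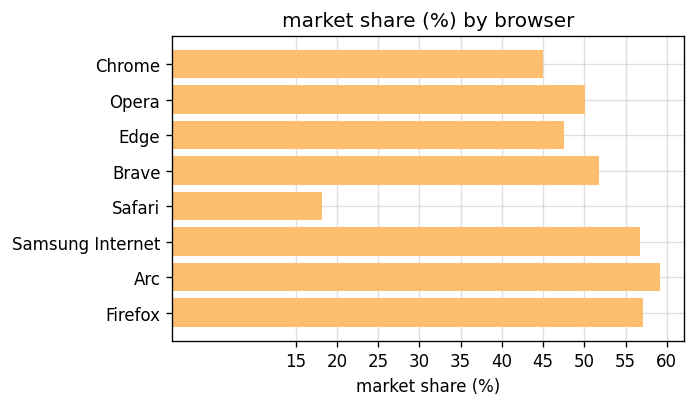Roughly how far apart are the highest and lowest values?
≈ 40

Max Arc ≈ 60, min Safari ≈ 20; range ≈ 40.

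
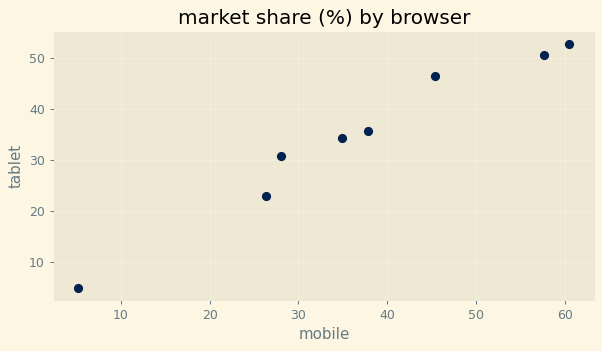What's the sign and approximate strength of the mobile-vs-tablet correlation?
positive, strong

Points are positively correlated; strong (|r| ≈ 1.0).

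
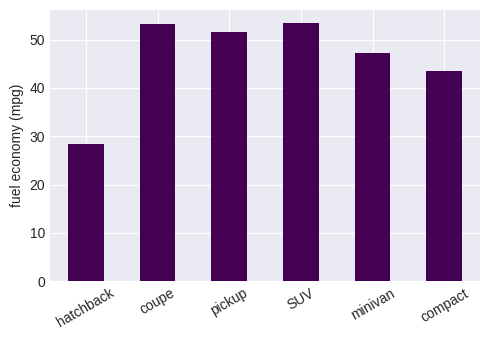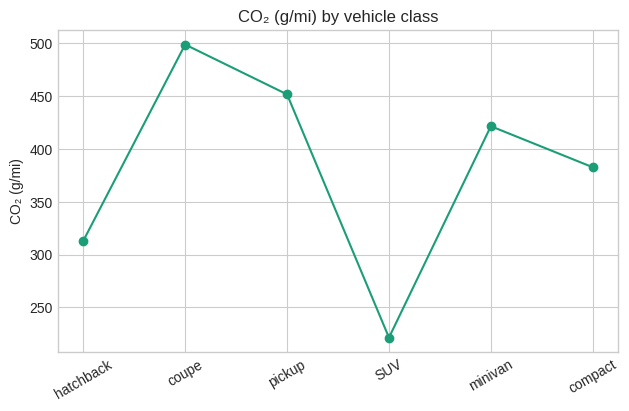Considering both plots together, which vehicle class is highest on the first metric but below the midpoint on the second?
Chart 2 median CO₂ (g/mi) ≈ 400; below-median vehicle classes: hatchback, SUV, compact. Among those, SUV has the highest fuel economy (mpg) (≈ 55).

SUV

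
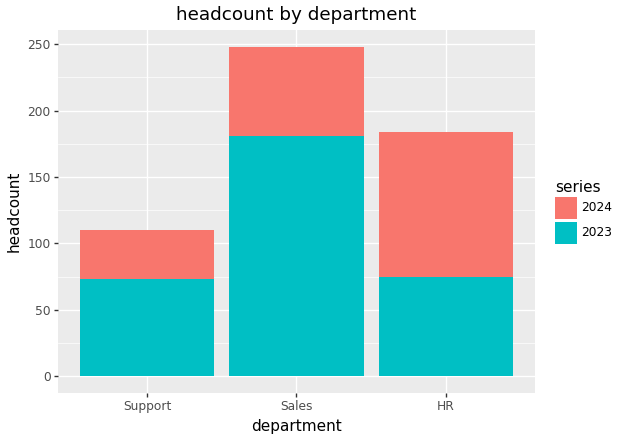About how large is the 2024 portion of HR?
2024 top ≈ 175, bottom ≈ 75; segment ≈ 100.

≈ 100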